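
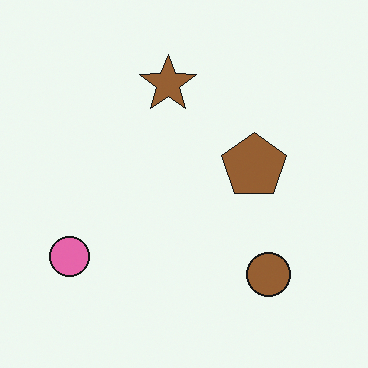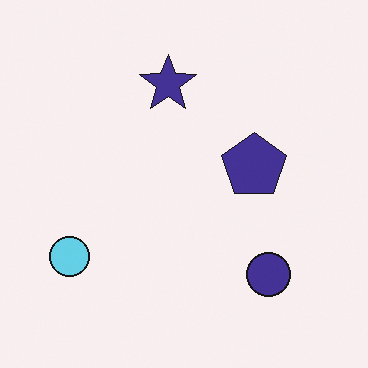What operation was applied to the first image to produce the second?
This is the original image hue-shifted through roughly half the color wheel.

Every shape's color has rotated by the same amount around the hue wheel — a uniform hue shift.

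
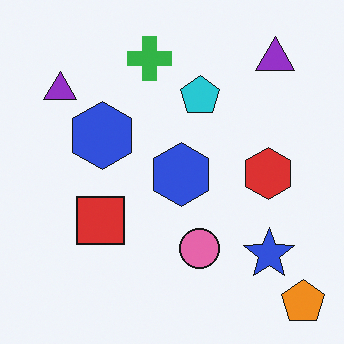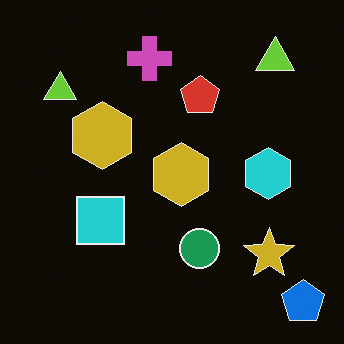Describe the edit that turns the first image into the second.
The second image is the first color-inverted (negative).

The light background has become dark and every shape's color is its complement — a photographic negative.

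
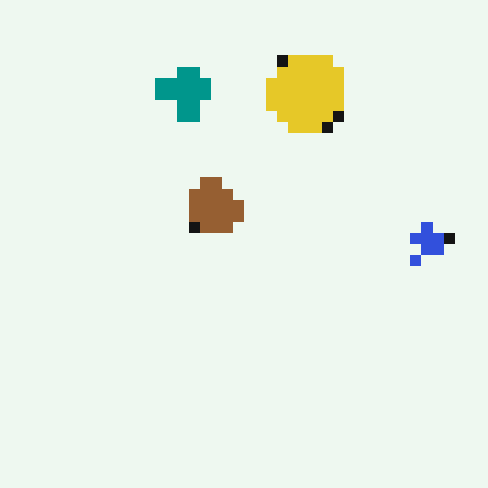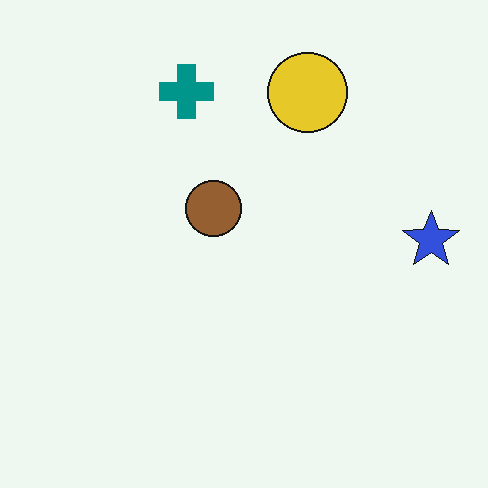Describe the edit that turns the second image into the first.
The image was coarsely pixelated.

Shapes are reduced to large square blocks; fine edges and outlines are lost — a downscale-then-upscale (mosaic) effect.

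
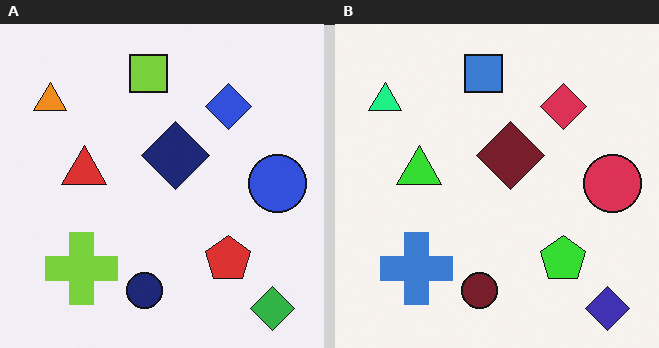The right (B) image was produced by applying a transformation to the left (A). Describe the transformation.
This is the original image hue-shifted noticeably.

Every shape's color has rotated by the same amount around the hue wheel — a uniform hue shift.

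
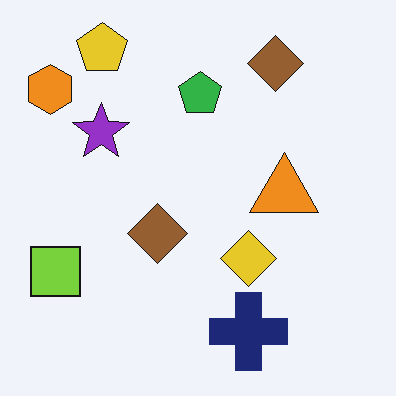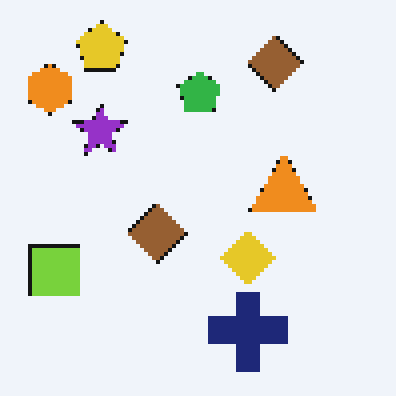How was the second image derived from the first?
This is the original image lightly pixelated (a mild mosaic effect).

Shapes are reduced to large square blocks; fine edges and outlines are lost — a downscale-then-upscale (mosaic) effect.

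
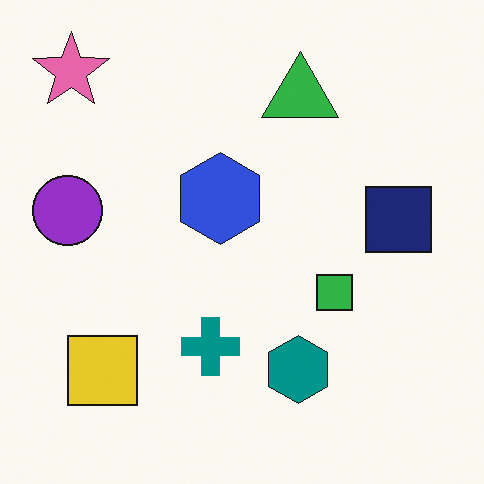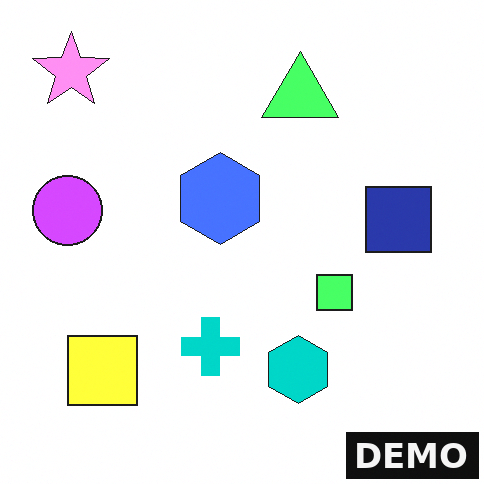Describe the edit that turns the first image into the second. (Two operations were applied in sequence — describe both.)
It was noticeably brightened, then watermarked with the text "DEMO" in the lower-right corner.

Every pixel — background and shapes alike — is uniformly brightened. A dark label reading "DEMO" appears in the lower-right corner.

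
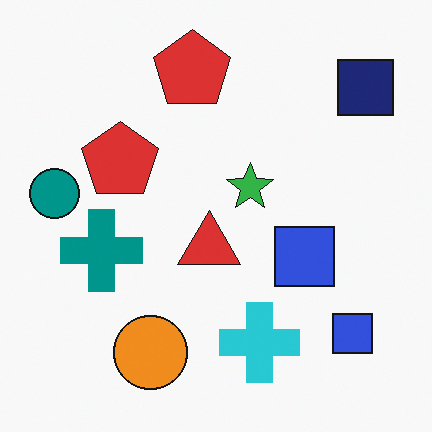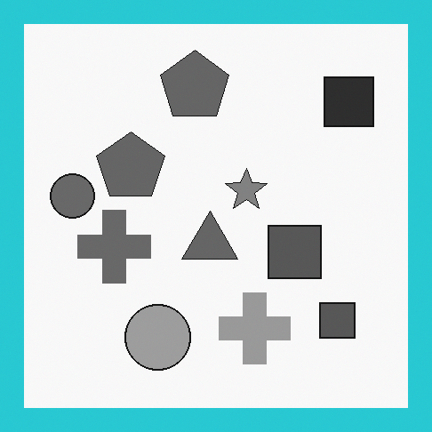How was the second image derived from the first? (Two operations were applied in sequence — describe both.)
This is the original image converted to grayscale, then framed with a cyan border.

All color is removed — every shape is now a shade of grey. A solid cyan frame runs around the edge of the second image, with the content slightly shrunk inside it.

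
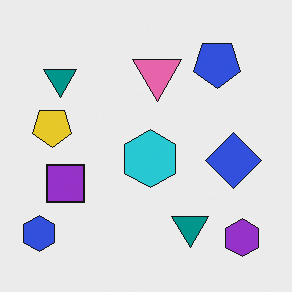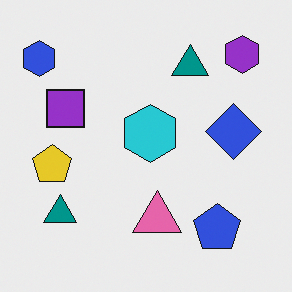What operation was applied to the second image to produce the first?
The first image is the second flipped vertically (top ↔ bottom).

The purple hexagon is in the top-right of the second image and the bottom-right of the first — shapes on opposite sides of the horizontal midline have swapped in a mirror flip.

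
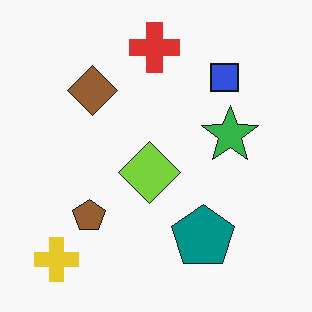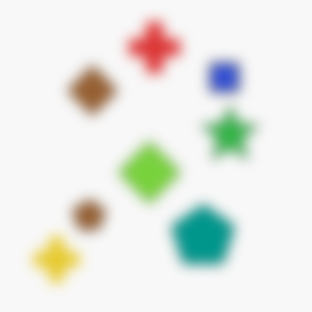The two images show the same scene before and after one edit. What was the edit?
The second image is the first strongly gaussian-blurred.

Shape edges and outlines are uniformly softened across the whole image.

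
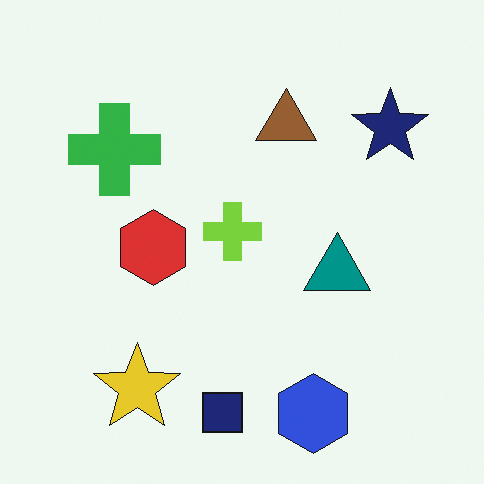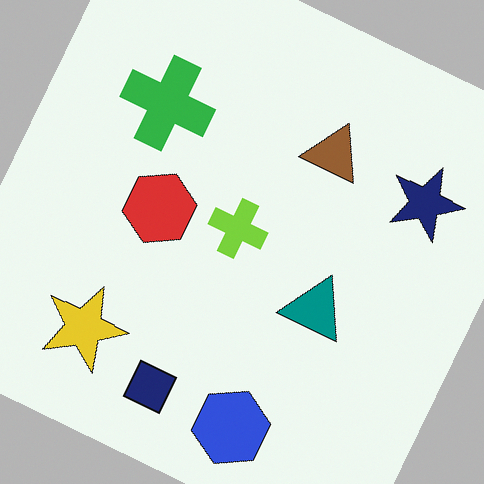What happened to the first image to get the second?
The second image is the first rotated clockwise by a clearly visible amount.

Every shape is tilted by the same angle and the image corners show triangular fill wedges — a whole-image rotation by a non-right angle.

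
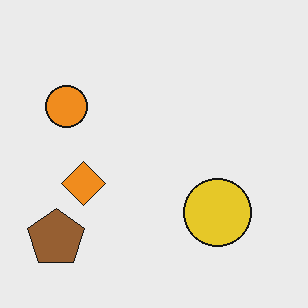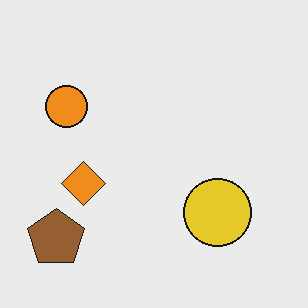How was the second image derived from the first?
JPEG-compressed with visible artifacts.

Blocky 8×8 compression artifacts appear around shape edges and the flat background shows ringing — characteristic JPEG degradation.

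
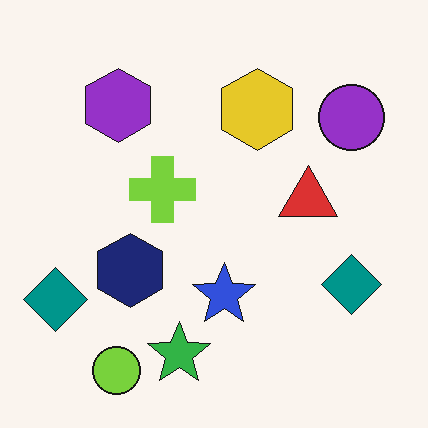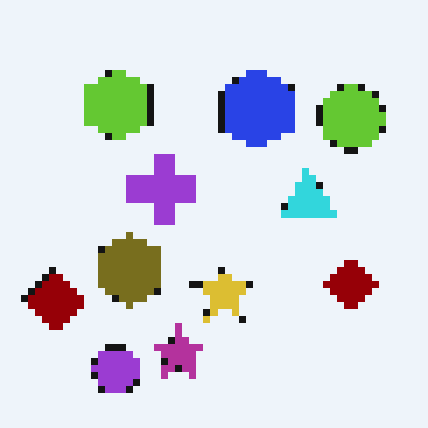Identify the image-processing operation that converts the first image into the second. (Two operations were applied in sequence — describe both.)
It was hue-shifted by a large amount, then pixelated into visible square blocks.

Every shape's color has rotated by the same amount around the hue wheel — a uniform hue shift. Shapes are reduced to large square blocks; fine edges and outlines are lost — a downscale-then-upscale (mosaic) effect.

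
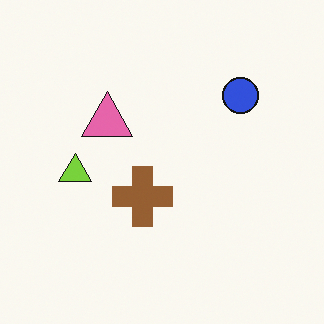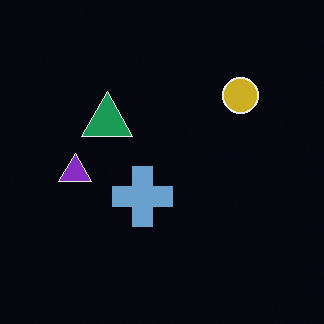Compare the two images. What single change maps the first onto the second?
Color-inverted (negative).

The light background has become dark and every shape's color is its complement — a photographic negative.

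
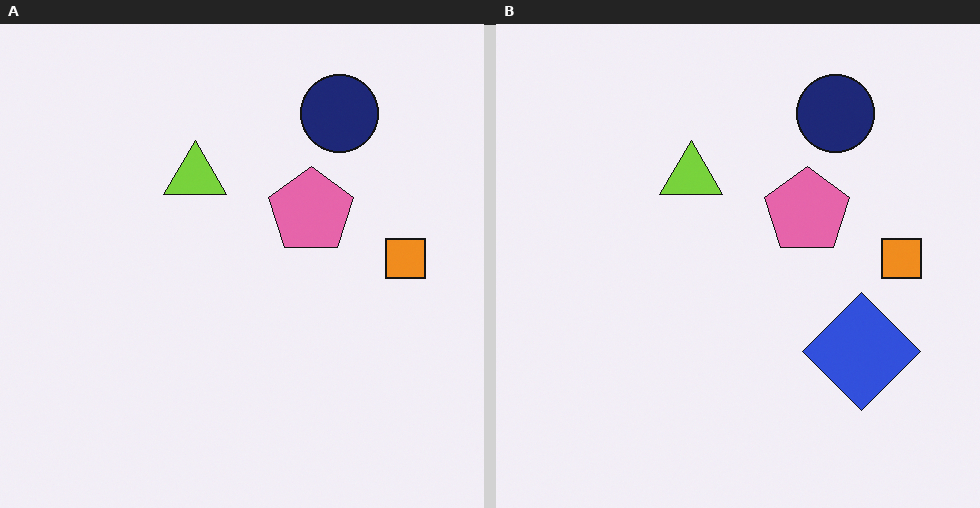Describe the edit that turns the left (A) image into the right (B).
This is the original image overlaid with an additional blue diamond.

A blue diamond appears in the right (B) image that is absent from the left (A).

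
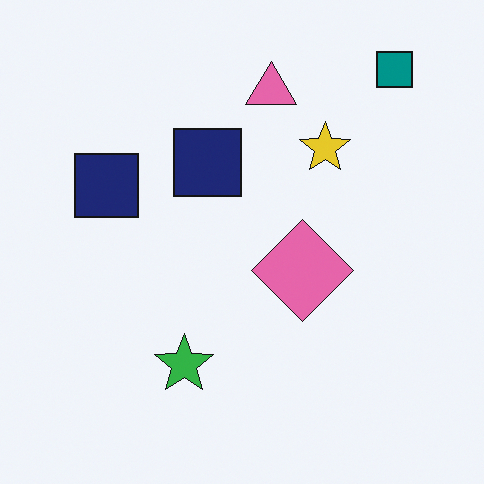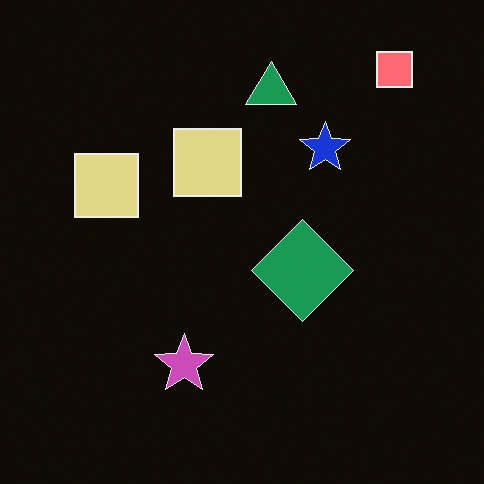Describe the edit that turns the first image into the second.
This is the original image color-inverted (negative).

The light background has become dark and every shape's color is its complement — a photographic negative.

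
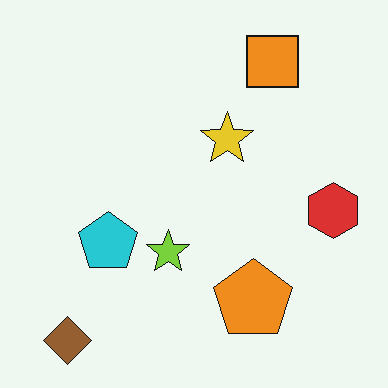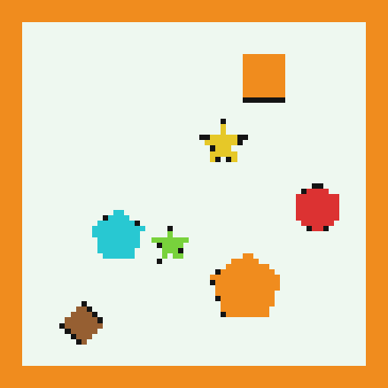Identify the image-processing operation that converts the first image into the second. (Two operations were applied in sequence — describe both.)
It was moderately pixelated, then framed with a orange border.

Shapes are reduced to large square blocks; fine edges and outlines are lost — a downscale-then-upscale (mosaic) effect. A solid orange frame runs around the edge of the second image, with the content slightly shrunk inside it.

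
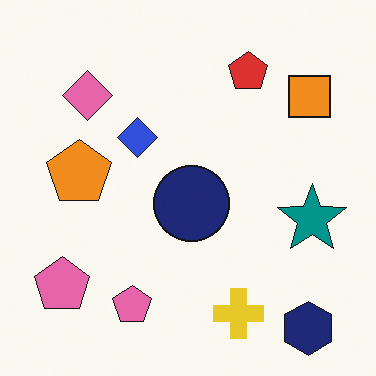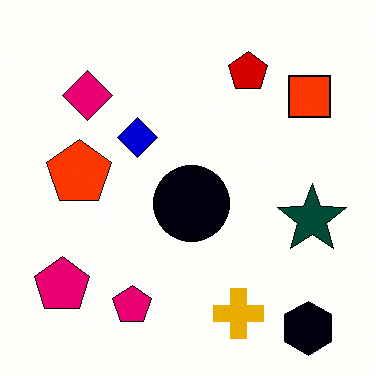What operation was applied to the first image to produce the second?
The image was given much higher contrast.

Tones are pushed away from mid-grey across the whole image — a global contrast change.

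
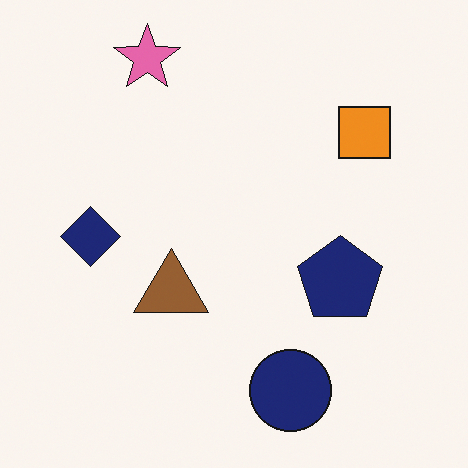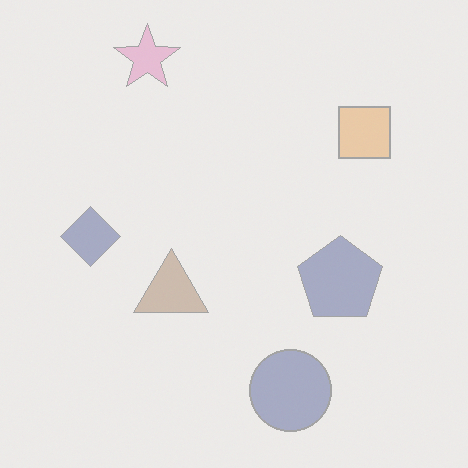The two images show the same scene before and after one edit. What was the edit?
Washed out (contrast reduced).

Tones are pushed toward mid-grey across the whole image — a global contrast change.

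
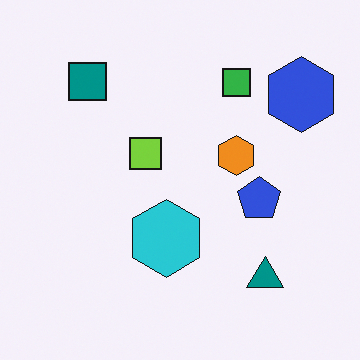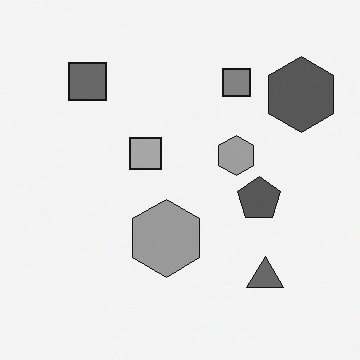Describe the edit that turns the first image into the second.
Converted to grayscale.

All color is removed — every shape is now a shade of grey.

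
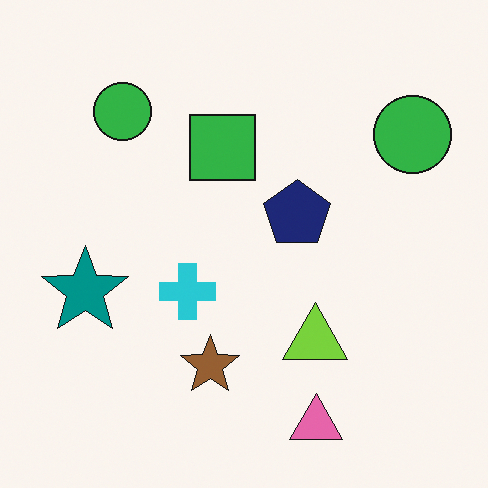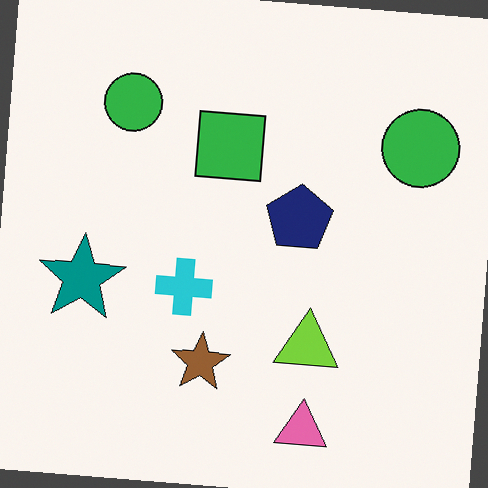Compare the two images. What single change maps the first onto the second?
This is the original image rotated clockwise by a slight angle.

Every shape is tilted by the same angle and the image corners show triangular fill wedges — a whole-image rotation by a non-right angle.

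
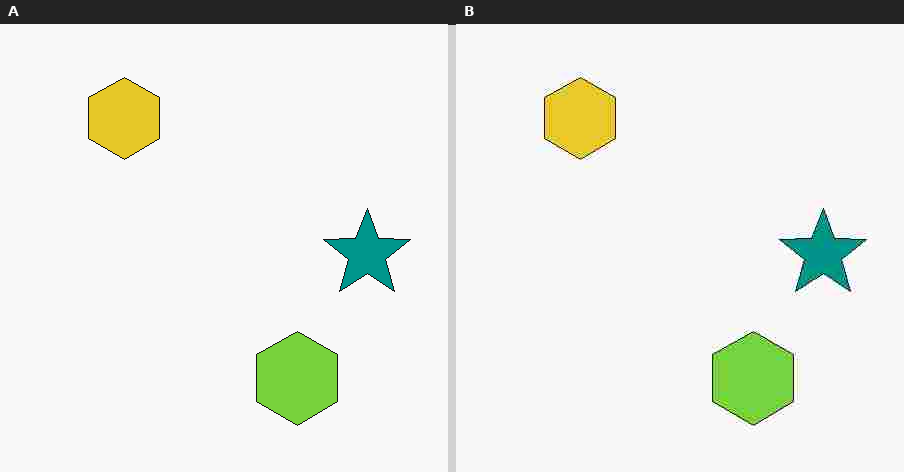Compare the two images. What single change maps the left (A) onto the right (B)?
It was heavily JPEG-compressed with obvious blocking artifacts.

Blocky 8×8 compression artifacts appear around shape edges and the flat background shows ringing — characteristic JPEG degradation.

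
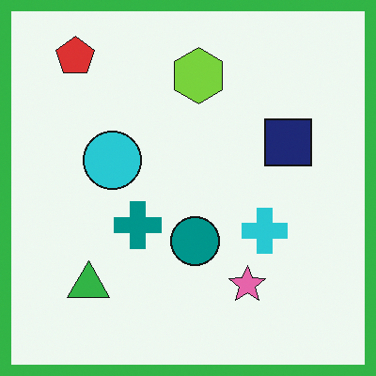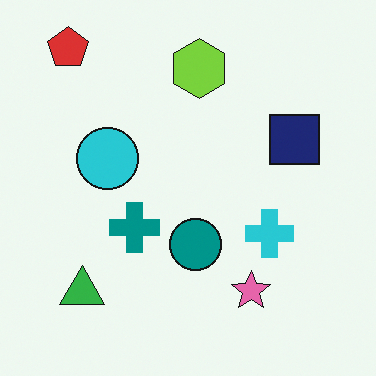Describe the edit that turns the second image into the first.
Framed with a green border.

A solid green frame runs around the edge of the first image, with the content slightly shrunk inside it.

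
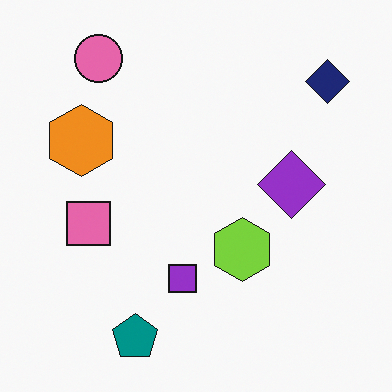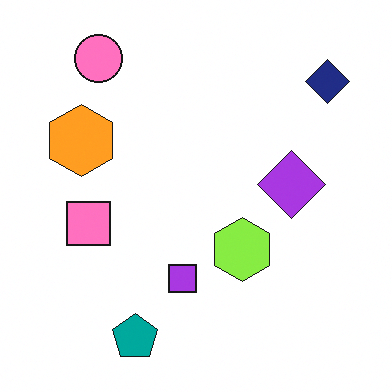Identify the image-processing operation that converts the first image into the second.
The second image is the first brightened a little.

Every pixel — background and shapes alike — is uniformly brightened.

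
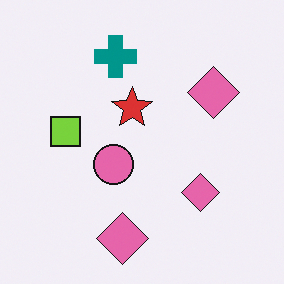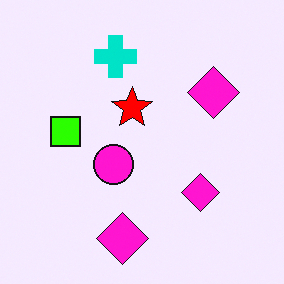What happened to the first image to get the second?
It was made much more vivid (saturation change).

All colors are more vivid — a global saturation change.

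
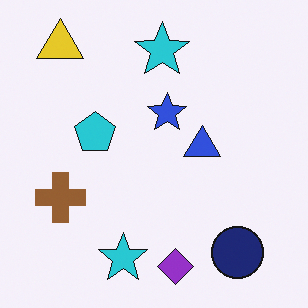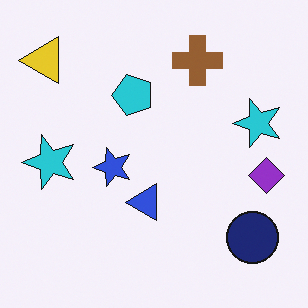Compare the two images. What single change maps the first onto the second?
It was transposed (reflected across the top-left ↔ bottom-right diagonal).

Shapes have swapped their row and column positions — what was in the top-right is now in the bottom-left — a diagonal reflection.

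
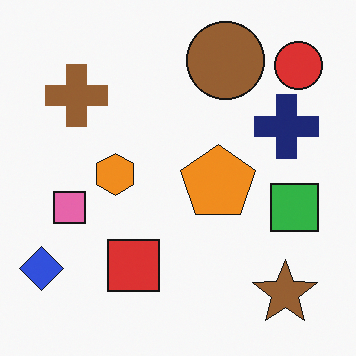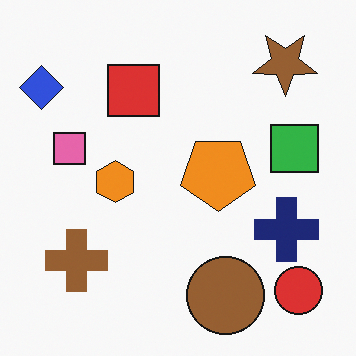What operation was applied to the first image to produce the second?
The image was flipped vertically (top ↔ bottom).

The brown circle is in the top of the first image and the bottom of the second — shapes on opposite sides of the horizontal midline have swapped in a mirror flip.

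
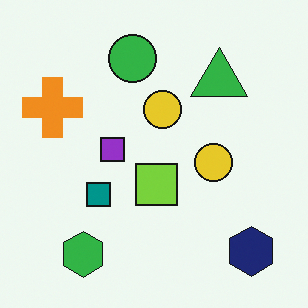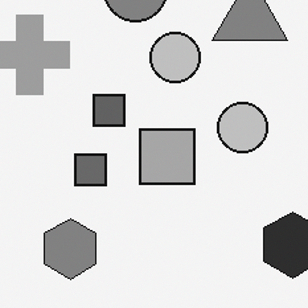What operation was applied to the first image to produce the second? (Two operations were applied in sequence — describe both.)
The image was converted to grayscale, then cropped to a modestly smaller region and rescaled.

All color is removed — every shape is now a shade of grey. The visible shapes are larger and the field of view is narrower; shapes near the original edges may be partly or wholly outside the frame — a crop-and-rescale.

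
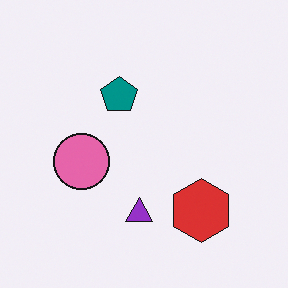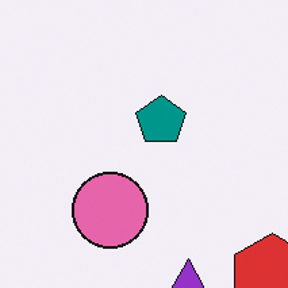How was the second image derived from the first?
Cropped slightly and scaled back up.

The visible shapes are larger and the field of view is narrower; shapes near the original edges may be partly or wholly outside the frame — a crop-and-rescale.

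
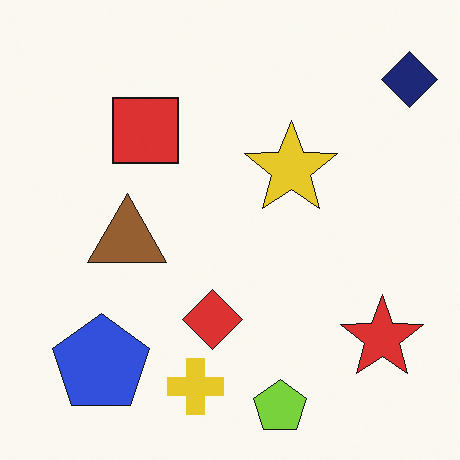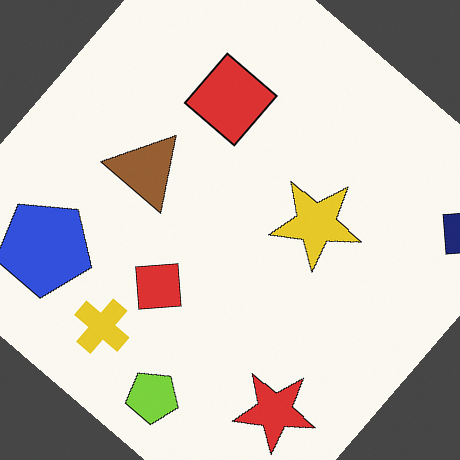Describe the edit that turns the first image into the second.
Rotated clockwise by a large amount — several tens of degrees.

Every shape is tilted by the same angle and the image corners show triangular fill wedges — a whole-image rotation by a non-right angle.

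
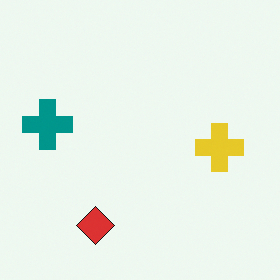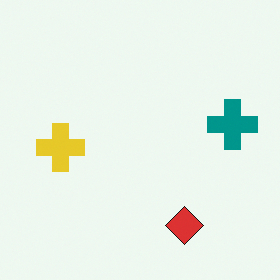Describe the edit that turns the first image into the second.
The transformation is: flipped horizontally (left ↔ right).

The teal cross is in the left of the first image and the right of the second — shapes on opposite sides of the vertical midline have swapped in a mirror flip.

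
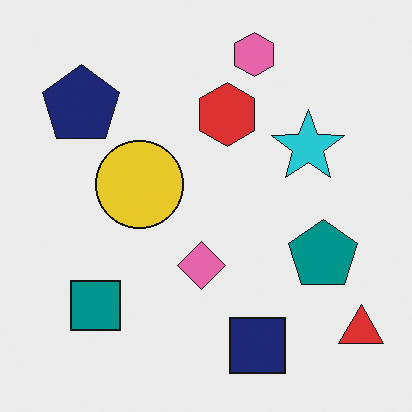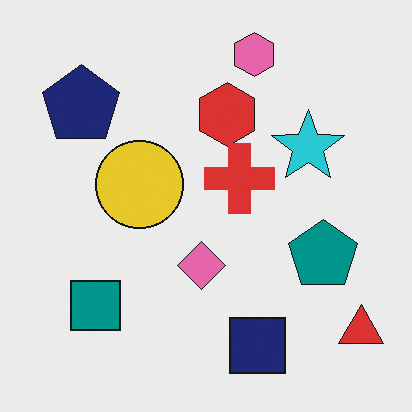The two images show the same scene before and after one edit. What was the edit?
This is the original image overlaid with an additional red cross.

A red cross appears in the second image that is absent from the first.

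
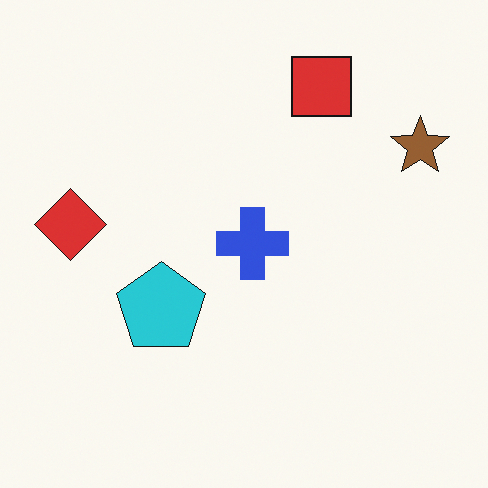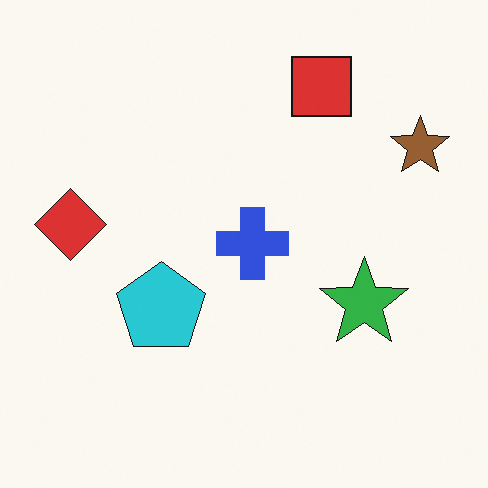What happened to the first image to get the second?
It was overlaid with an additional green star.

A green star appears in the second image that is absent from the first.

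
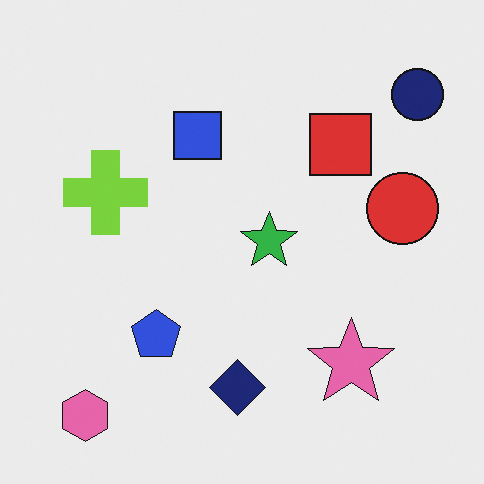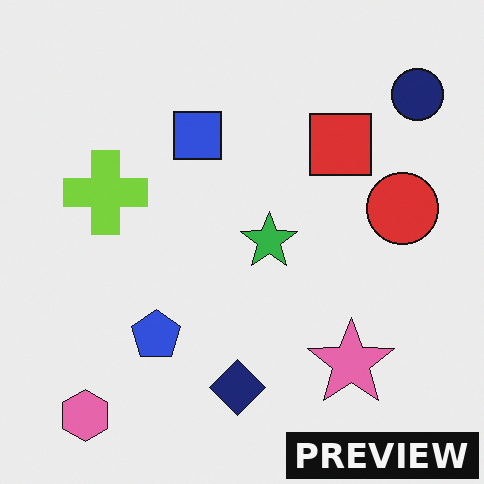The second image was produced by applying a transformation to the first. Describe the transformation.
The second image is the first watermarked with the text "PREVIEW" in the lower-right corner.

A dark label reading "PREVIEW" appears in the lower-right corner.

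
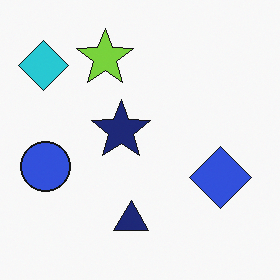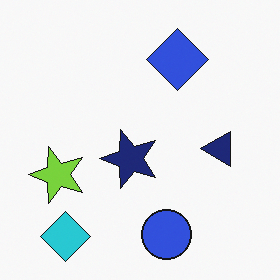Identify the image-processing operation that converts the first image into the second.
It was rotated 90° counter-clockwise.

The cyan diamond sits in the top-left of the first image and the bottom-left of the second — consistent with a whole-image 90° counter-clockwise rotation.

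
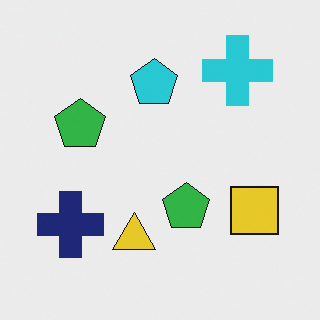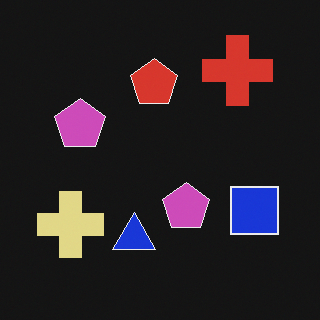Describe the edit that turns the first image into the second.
This is the original image color-inverted (negative).

The light background has become dark and every shape's color is its complement — a photographic negative.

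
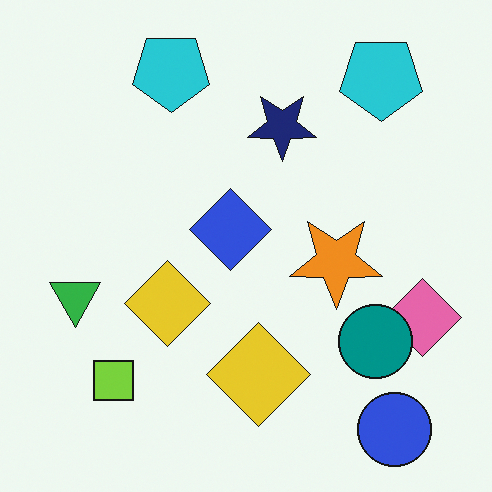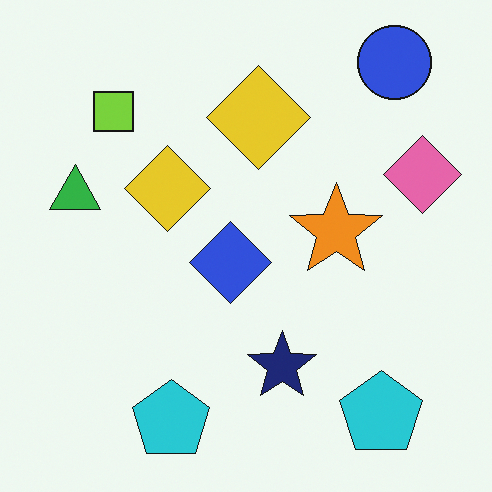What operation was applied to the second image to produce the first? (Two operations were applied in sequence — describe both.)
It was flipped vertically (top ↔ bottom), then overlaid with an additional teal circle.

The blue circle is in the top-right of the second image and the bottom-right of the first — shapes on opposite sides of the horizontal midline have swapped in a mirror flip. A teal circle appears in the first image that is absent from the second.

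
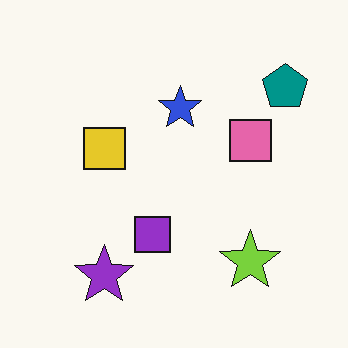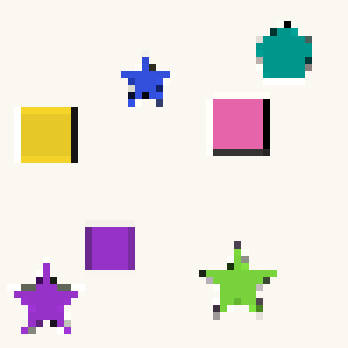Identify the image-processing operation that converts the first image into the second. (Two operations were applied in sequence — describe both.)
It was cropped slightly and scaled back up, then pixelated into visible square blocks.

The visible shapes are larger and the field of view is narrower; shapes near the original edges may be partly or wholly outside the frame — a crop-and-rescale. Shapes are reduced to large square blocks; fine edges and outlines are lost — a downscale-then-upscale (mosaic) effect.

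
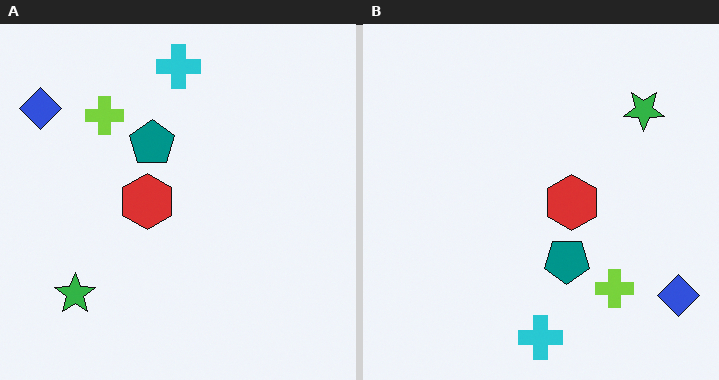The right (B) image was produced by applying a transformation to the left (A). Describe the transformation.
This is the original image rotated 180°.

The blue diamond sits in the top-left of the left (A) image and the bottom-right of the right (B) — consistent with a whole-image 180° rotation.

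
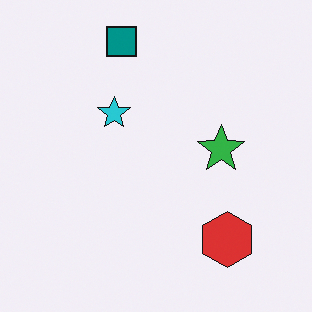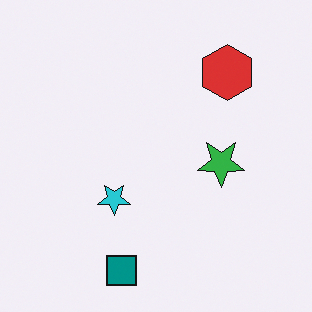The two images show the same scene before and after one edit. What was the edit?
Flipped vertically (top ↔ bottom).

The teal square is in the top of the first image and the bottom of the second — shapes on opposite sides of the horizontal midline have swapped in a mirror flip.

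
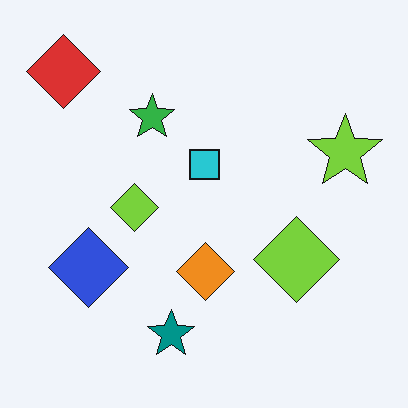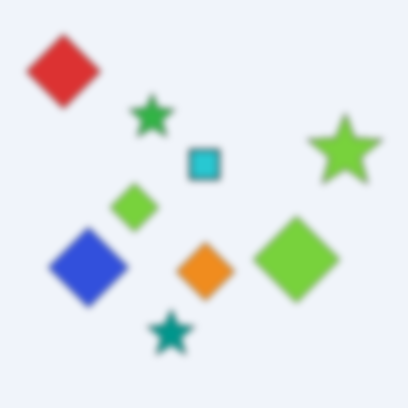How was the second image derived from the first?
This is the original image moderately blurred.

Shape edges and outlines are uniformly softened across the whole image.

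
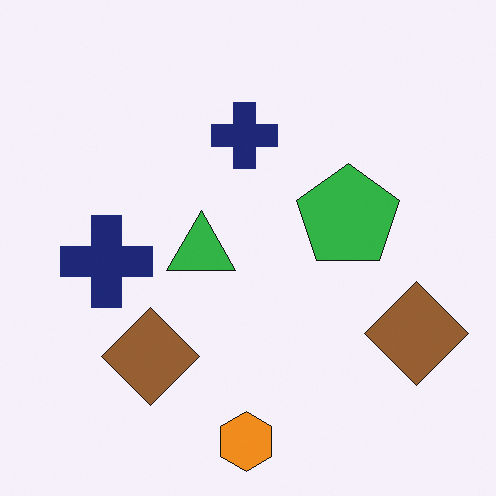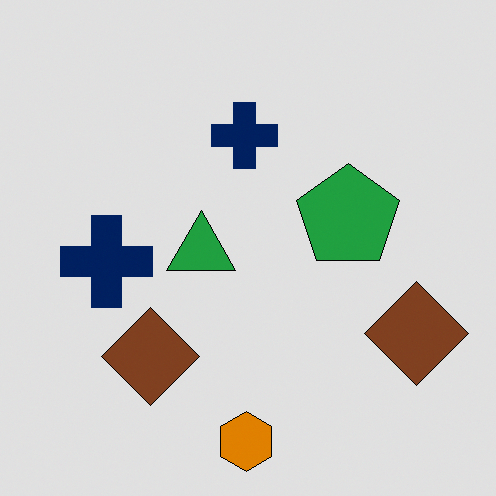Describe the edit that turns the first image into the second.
The image was posterized to a reduced palette.

Each flat color has snapped to a coarser quantized level — most visibly, the near-white background has dropped to a flat grey.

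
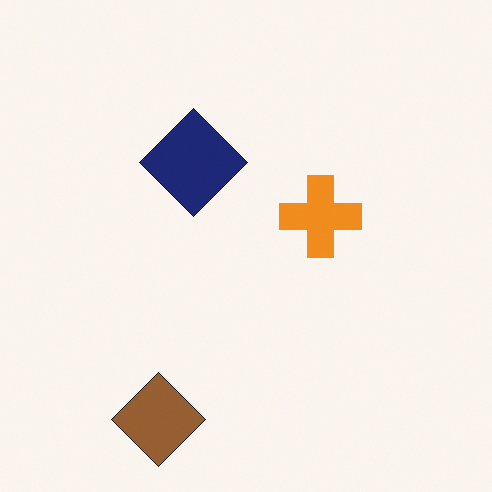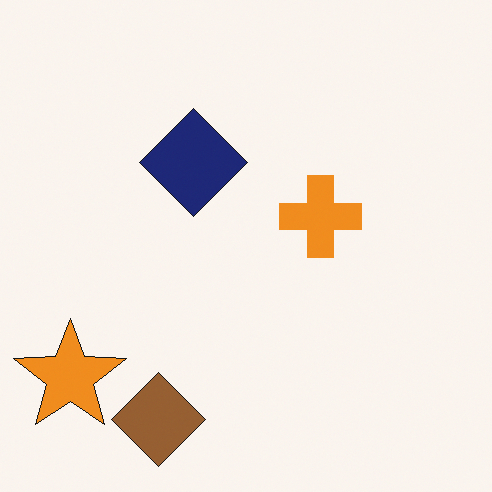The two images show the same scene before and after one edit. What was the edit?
Overlaid with an additional orange star.

An orange star appears in the second image that is absent from the first.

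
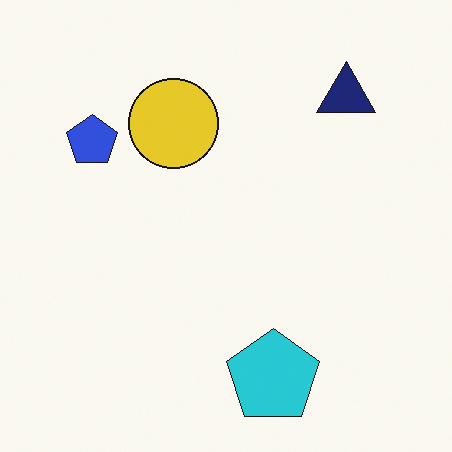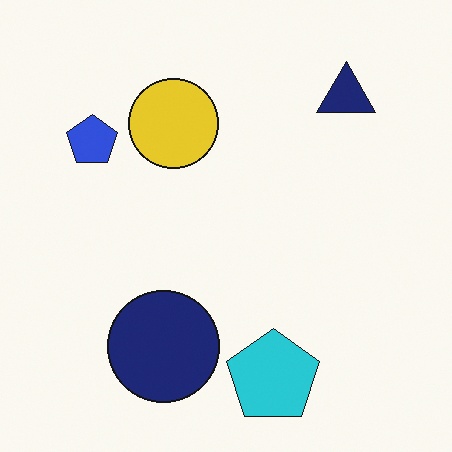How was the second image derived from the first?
It was overlaid with an additional navy circle.

A navy circle appears in the second image that is absent from the first.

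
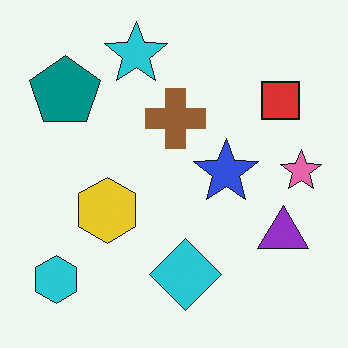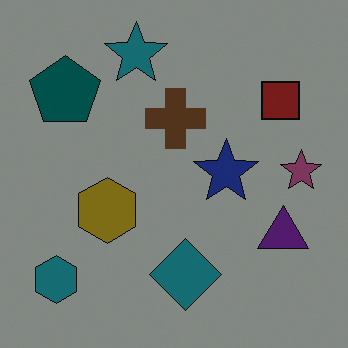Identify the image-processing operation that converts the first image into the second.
The transformation is: substantially darkened.

Every pixel — background and shapes alike — is uniformly darkened.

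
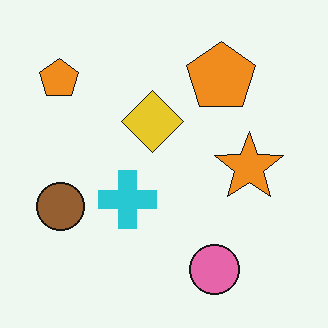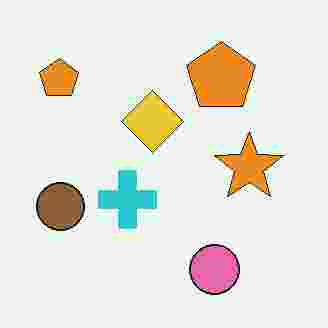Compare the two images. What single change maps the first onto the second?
It was heavily JPEG-compressed with obvious blocking artifacts.

Blocky 8×8 compression artifacts appear around shape edges and the flat background shows ringing — characteristic JPEG degradation.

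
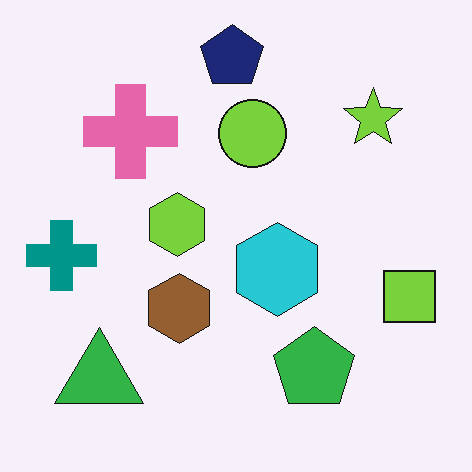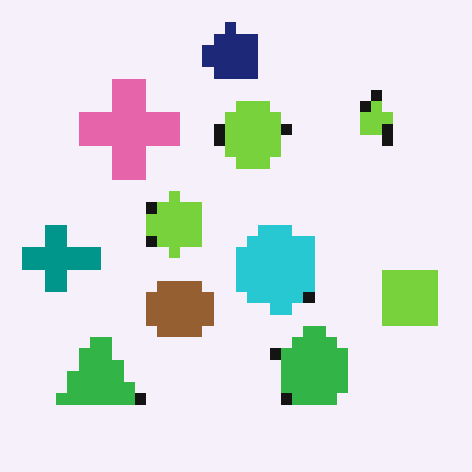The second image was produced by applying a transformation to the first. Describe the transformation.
The transformation is: coarsely pixelated.

Shapes are reduced to large square blocks; fine edges and outlines are lost — a downscale-then-upscale (mosaic) effect.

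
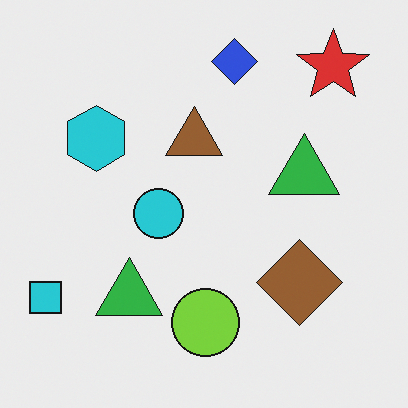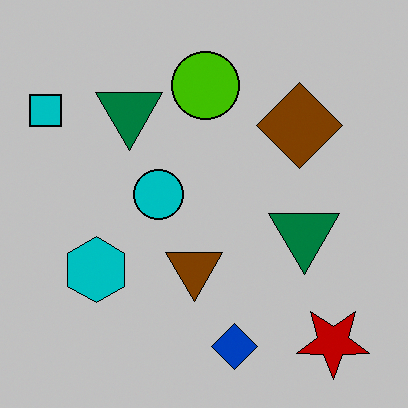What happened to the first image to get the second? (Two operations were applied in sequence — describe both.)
The transformation is: flipped vertically (top ↔ bottom), then heavily posterized to just a handful of flat colors.

The blue diamond is in the top of the first image and the bottom of the second — shapes on opposite sides of the horizontal midline have swapped in a mirror flip. Each flat color has snapped to a coarser quantized level — most visibly, the near-white background has dropped to a flat grey.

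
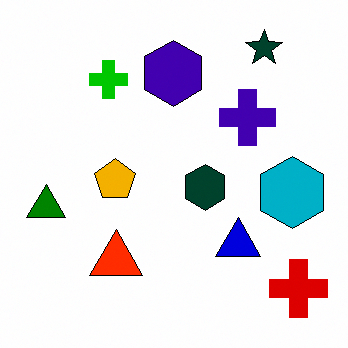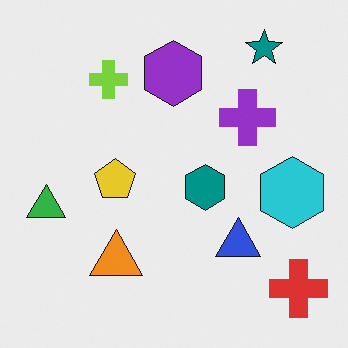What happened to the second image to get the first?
The first image is the second boosted in contrast.

Tones are pushed away from mid-grey across the whole image — a global contrast change.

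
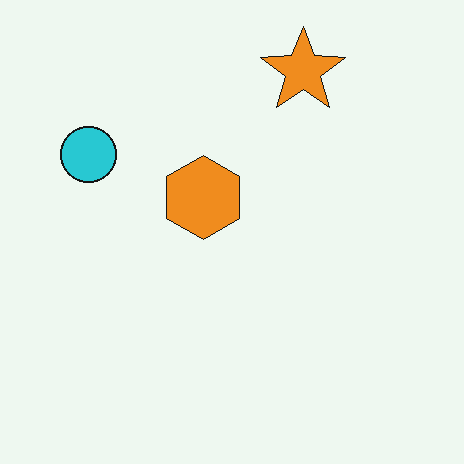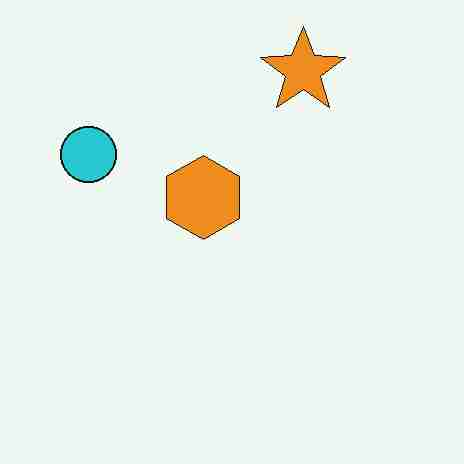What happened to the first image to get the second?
The second image is the first heavily JPEG-compressed with obvious blocking artifacts.

Blocky 8×8 compression artifacts appear around shape edges and the flat background shows ringing — characteristic JPEG degradation.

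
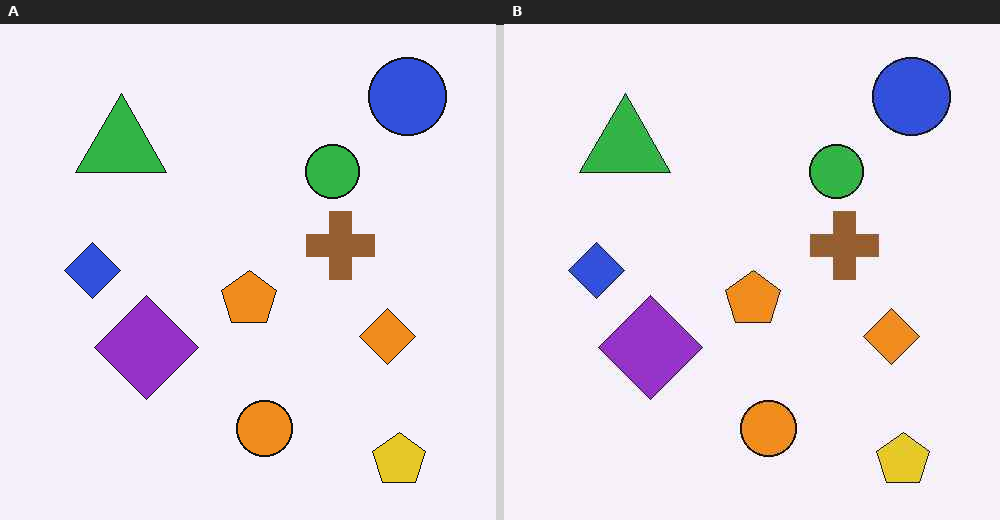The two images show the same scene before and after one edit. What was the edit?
It was JPEG-compressed with visible artifacts.

Blocky 8×8 compression artifacts appear around shape edges and the flat background shows ringing — characteristic JPEG degradation.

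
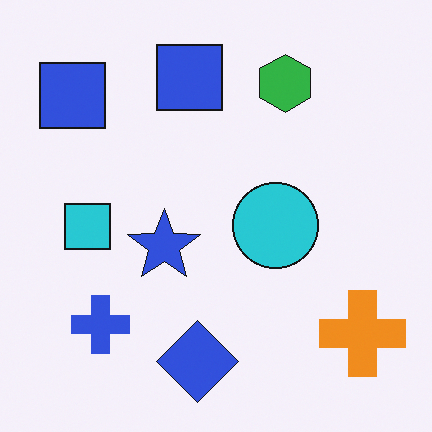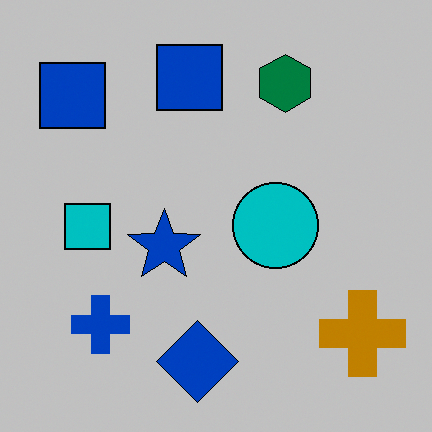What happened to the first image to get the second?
The transformation is: heavily posterized to just a handful of flat colors.

Each flat color has snapped to a coarser quantized level — most visibly, the near-white background has dropped to a flat grey.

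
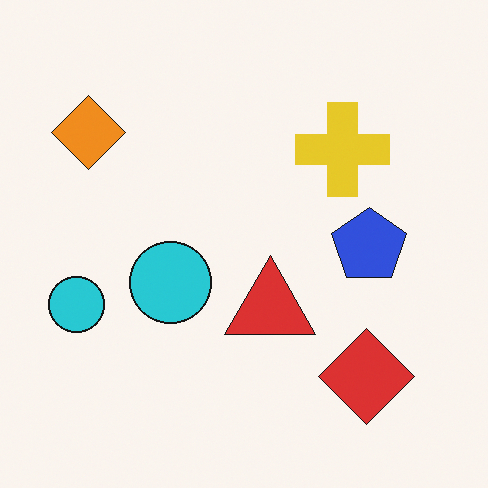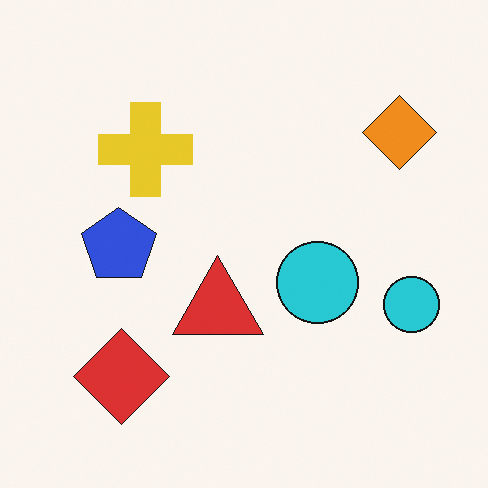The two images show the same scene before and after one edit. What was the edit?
The transformation is: flipped horizontally (left ↔ right).

The orange diamond is in the top-left of the first image and the top-right of the second — shapes on opposite sides of the vertical midline have swapped in a mirror flip.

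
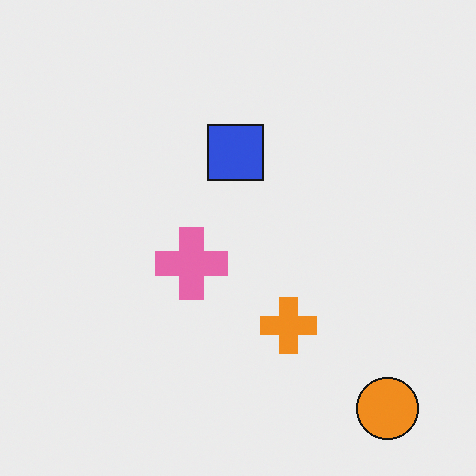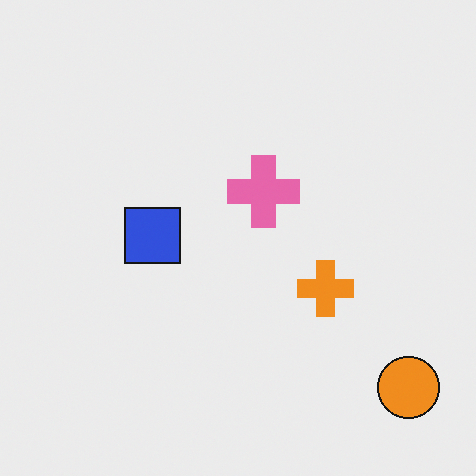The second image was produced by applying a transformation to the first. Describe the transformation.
Transposed (reflected across the top-left ↔ bottom-right diagonal).

Shapes have swapped their row and column positions — what was in the top-right is now in the bottom-left — a diagonal reflection.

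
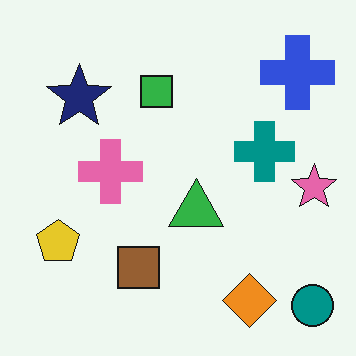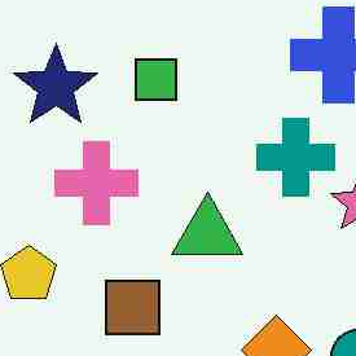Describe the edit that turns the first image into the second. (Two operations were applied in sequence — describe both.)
The second image is the first heavily JPEG-compressed with obvious blocking artifacts, then cropped to a modestly smaller region and rescaled.

Blocky 8×8 compression artifacts appear around shape edges and the flat background shows ringing — characteristic JPEG degradation. The visible shapes are larger and the field of view is narrower; shapes near the original edges may be partly or wholly outside the frame — a crop-and-rescale.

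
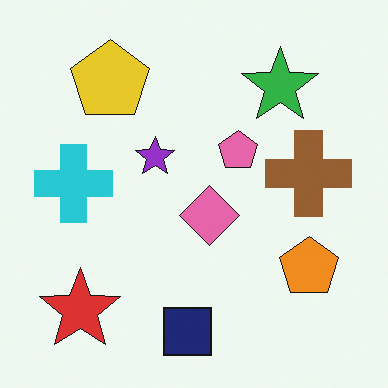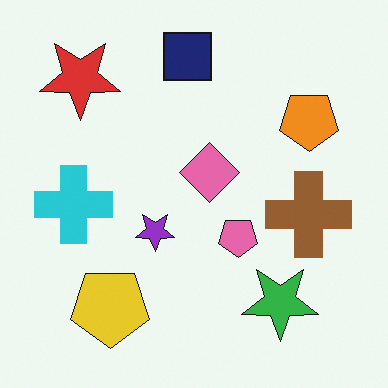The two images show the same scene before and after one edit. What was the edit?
This is the original image flipped vertically (top ↔ bottom).

The navy square is in the bottom of the first image and the top of the second — shapes on opposite sides of the horizontal midline have swapped in a mirror flip.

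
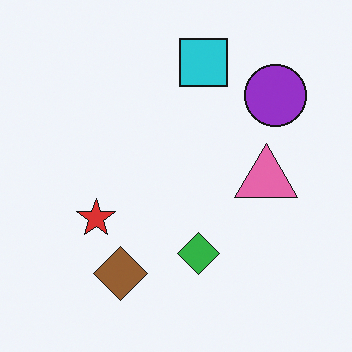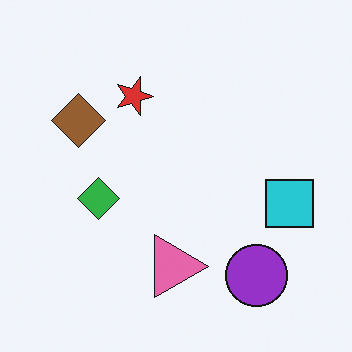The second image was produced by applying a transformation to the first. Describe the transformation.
Rotated 90° clockwise.

The purple circle sits in the top-right of the first image and the bottom-right of the second — consistent with a whole-image 90° clockwise rotation.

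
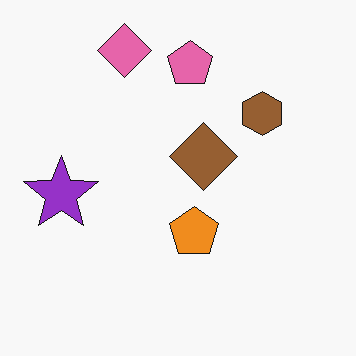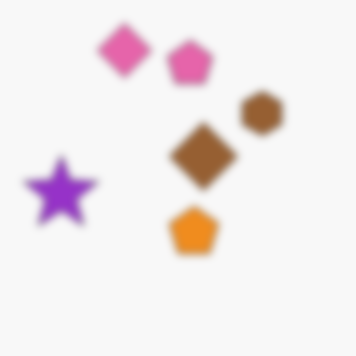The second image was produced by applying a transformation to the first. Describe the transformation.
It was moderately blurred.

Shape edges and outlines are uniformly softened across the whole image.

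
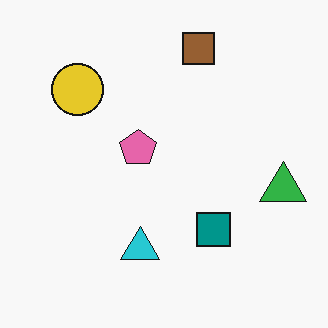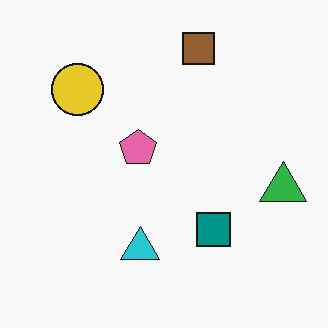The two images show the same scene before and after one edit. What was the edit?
This is the original image JPEG-compressed with visible artifacts.

Blocky 8×8 compression artifacts appear around shape edges and the flat background shows ringing — characteristic JPEG degradation.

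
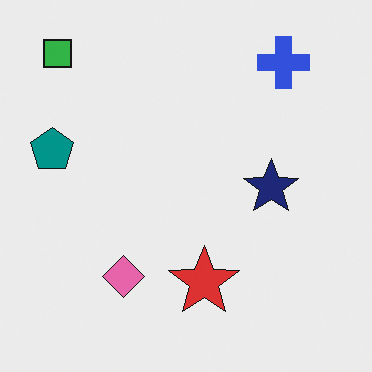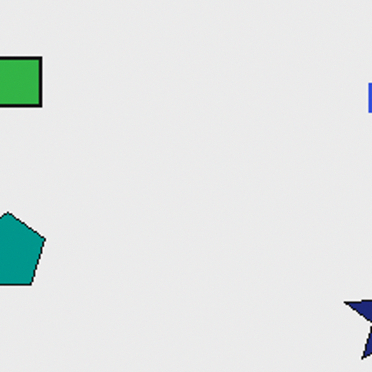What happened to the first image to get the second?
The image was cropped to a noticeably smaller region and rescaled.

The visible shapes are larger and the field of view is narrower; shapes near the original edges may be partly or wholly outside the frame — a crop-and-rescale.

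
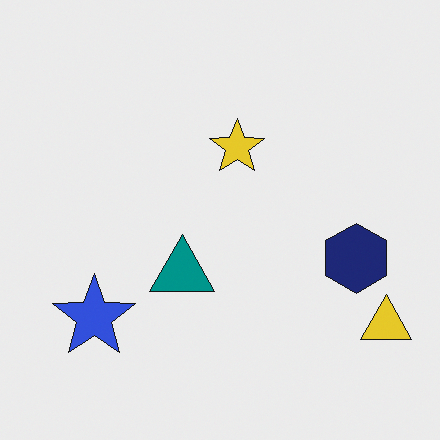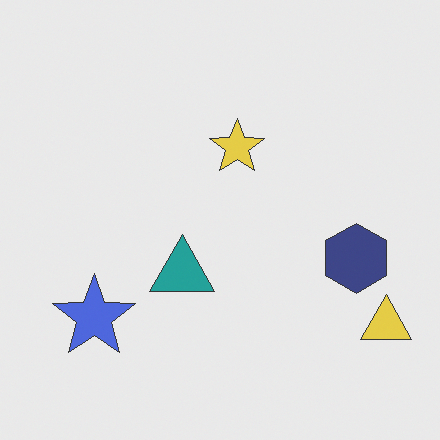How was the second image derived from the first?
The image was given slightly reduced contrast.

Tones are pushed toward mid-grey across the whole image — a global contrast change.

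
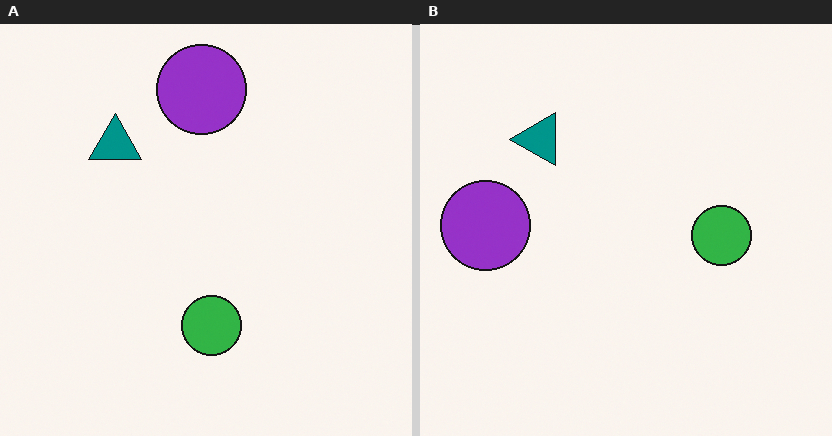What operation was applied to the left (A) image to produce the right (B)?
The right (B) image is the left (A) transposed (reflected across the top-left ↔ bottom-right diagonal).

Shapes have swapped their row and column positions — what was in the top-right is now in the bottom-left — a diagonal reflection.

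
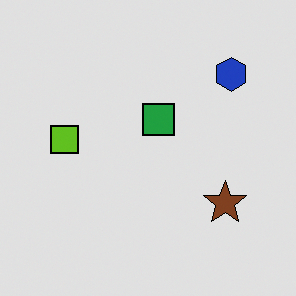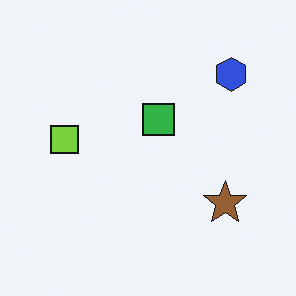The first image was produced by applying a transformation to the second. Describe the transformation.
Posterized to a reduced palette.

Each flat color has snapped to a coarser quantized level — most visibly, the near-white background has dropped to a flat grey.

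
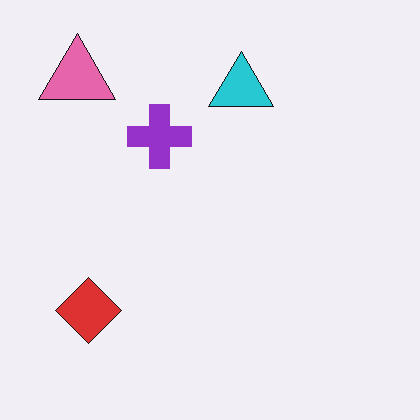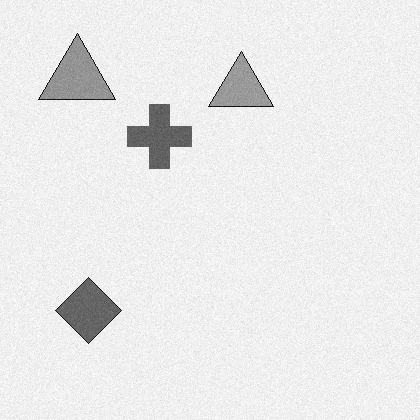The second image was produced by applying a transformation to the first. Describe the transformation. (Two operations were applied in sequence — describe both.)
This is the original image degraded with a light layer of grain, then converted to grayscale.

Random speckle covers the whole image, including the flat background. All color is removed — every shape is now a shade of grey.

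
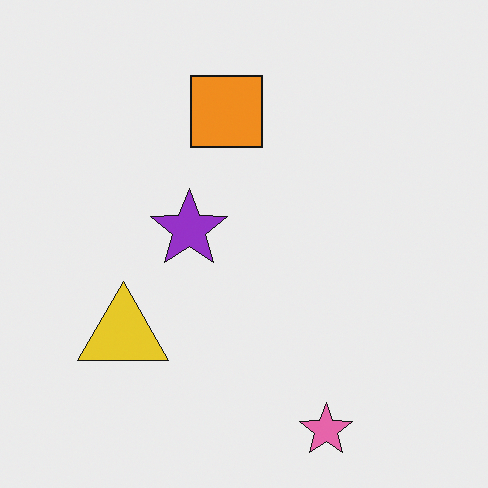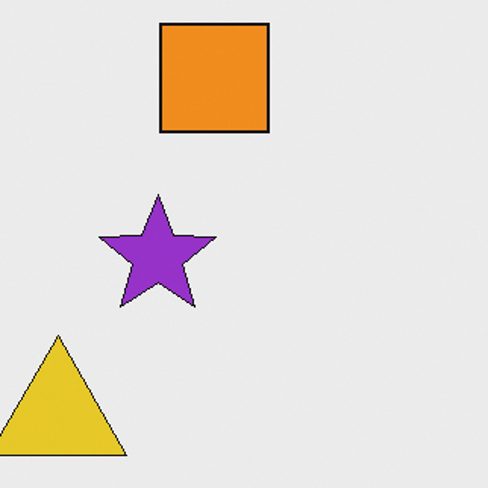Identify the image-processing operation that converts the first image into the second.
Cropped to a modestly smaller region and rescaled.

The visible shapes are larger and the field of view is narrower; shapes near the original edges may be partly or wholly outside the frame — a crop-and-rescale.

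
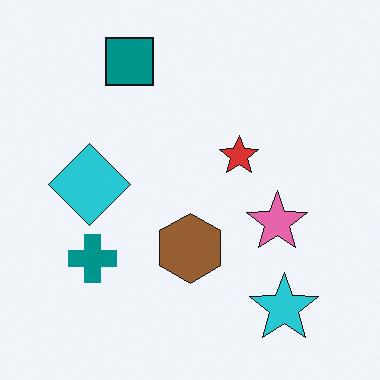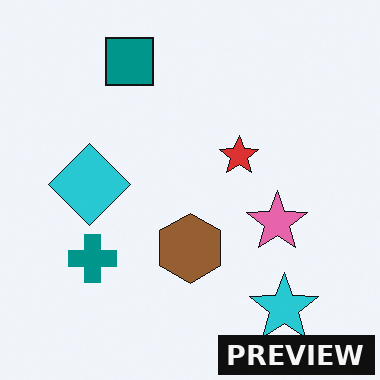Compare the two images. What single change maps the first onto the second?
The second image is the first watermarked with the text "PREVIEW" in the lower-right corner.

A dark label reading "PREVIEW" appears in the lower-right corner.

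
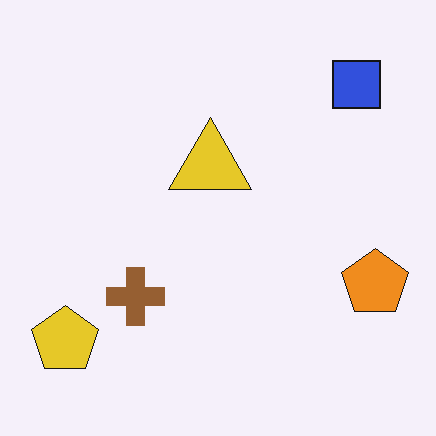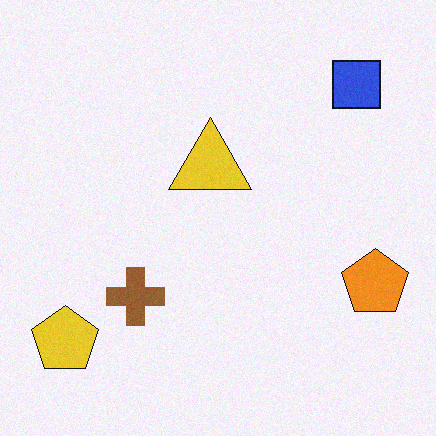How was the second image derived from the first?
Degraded with subtle gaussian noise.

Random speckle covers the whole image, including the flat background.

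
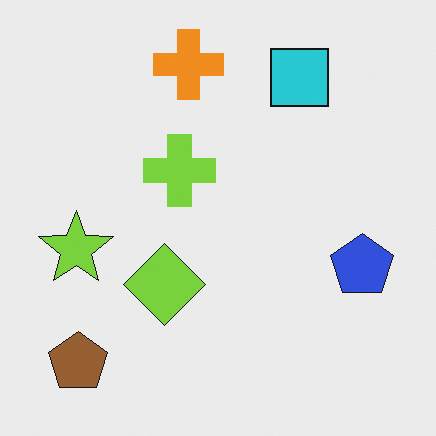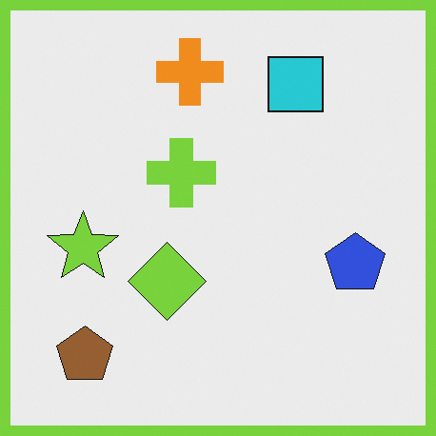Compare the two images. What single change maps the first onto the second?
The transformation is: framed with a lime border.

A solid lime frame runs around the edge of the second image, with the content slightly shrunk inside it.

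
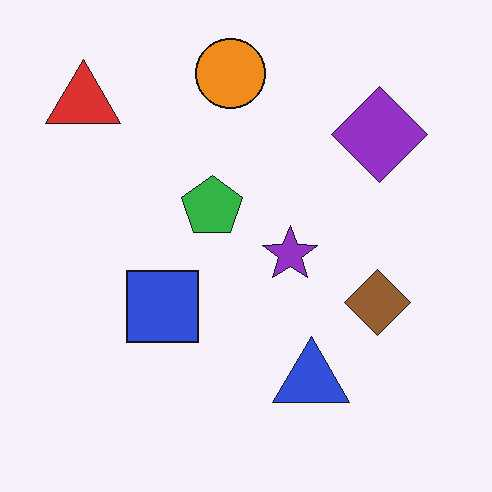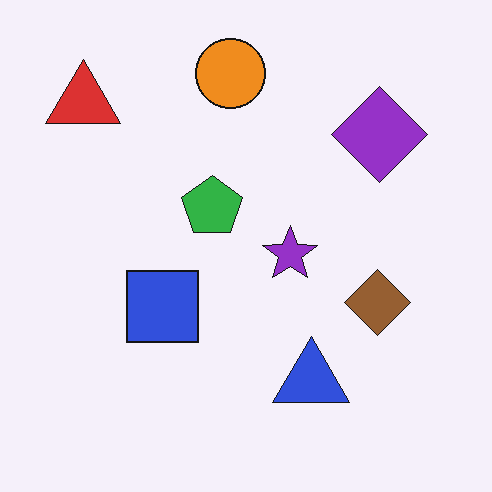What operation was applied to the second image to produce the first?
Given moderate JPEG compression.

Blocky 8×8 compression artifacts appear around shape edges and the flat background shows ringing — characteristic JPEG degradation.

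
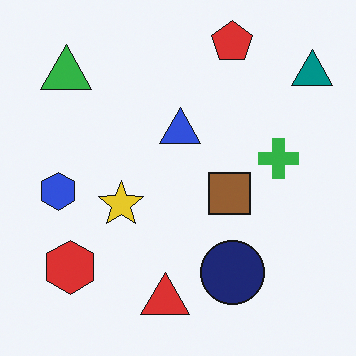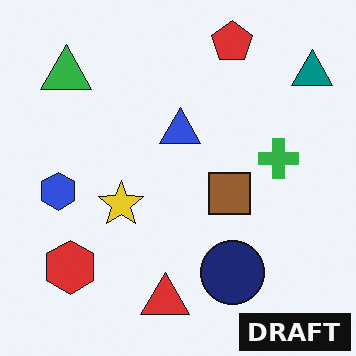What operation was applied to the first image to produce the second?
The transformation is: watermarked with the text "DRAFT" in the lower-right corner.

A dark label reading "DRAFT" appears in the lower-right corner.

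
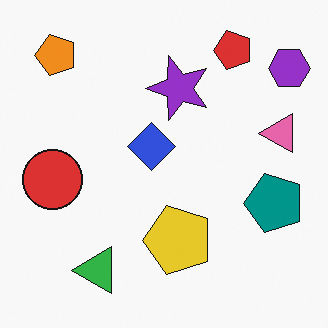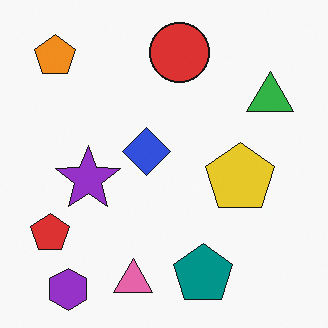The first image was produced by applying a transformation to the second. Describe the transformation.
The transformation is: transposed (reflected across the top-left ↔ bottom-right diagonal).

Shapes have swapped their row and column positions — what was in the top-right is now in the bottom-left — a diagonal reflection.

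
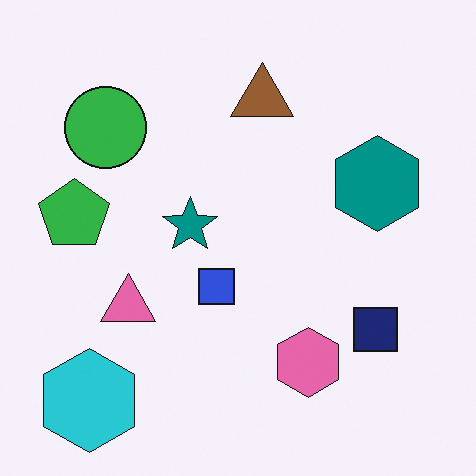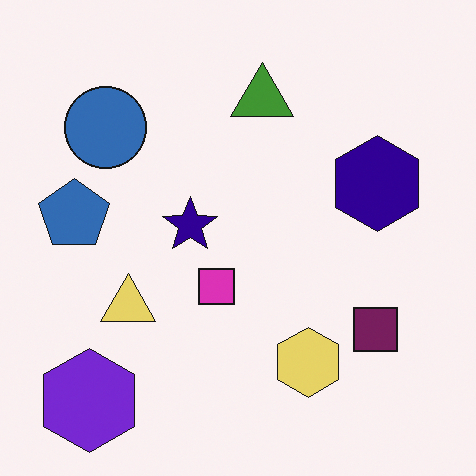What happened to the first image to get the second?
The second image is the first hue-shifted by a moderate amount.

Every shape's color has rotated by the same amount around the hue wheel — a uniform hue shift.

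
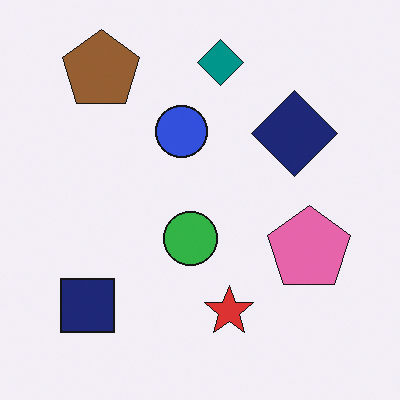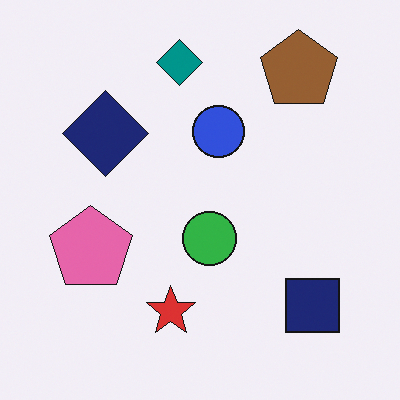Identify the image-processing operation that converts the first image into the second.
The transformation is: flipped horizontally (left ↔ right).

The navy square is in the bottom-left of the first image and the bottom-right of the second — shapes on opposite sides of the vertical midline have swapped in a mirror flip.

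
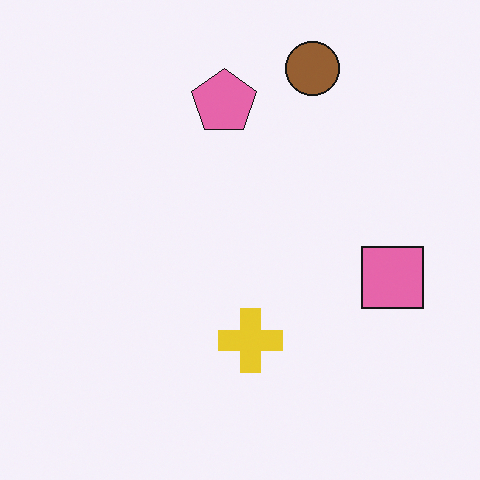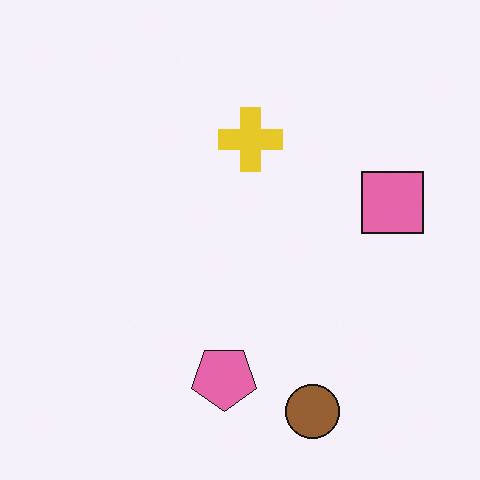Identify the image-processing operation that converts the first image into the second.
This is the original image flipped vertically (top ↔ bottom).

The brown circle is in the top of the first image and the bottom of the second — shapes on opposite sides of the horizontal midline have swapped in a mirror flip.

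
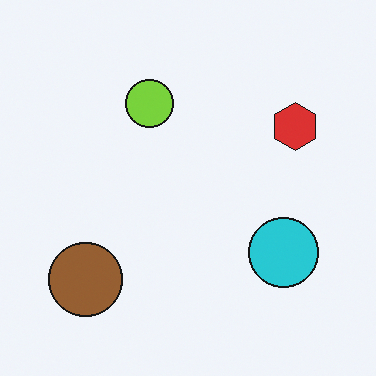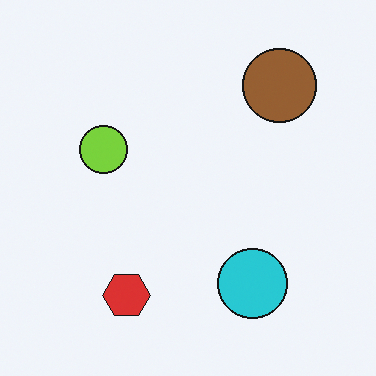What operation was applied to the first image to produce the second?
Transposed (reflected across the top-left ↔ bottom-right diagonal).

Shapes have swapped their row and column positions — what was in the top-right is now in the bottom-left — a diagonal reflection.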